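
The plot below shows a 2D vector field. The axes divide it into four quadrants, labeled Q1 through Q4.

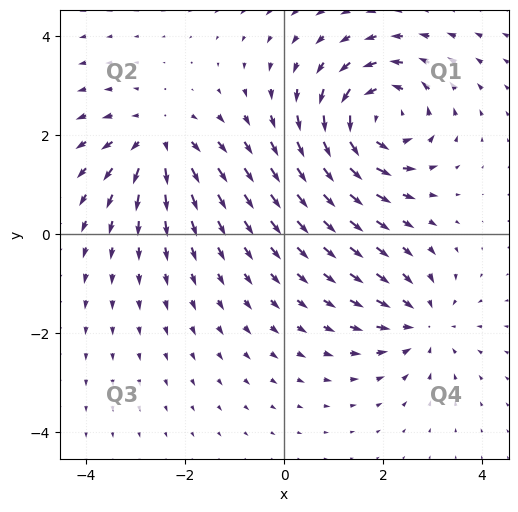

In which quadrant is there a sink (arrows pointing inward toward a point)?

Q4

The sink sits at approximately (2.8, -1.8), which lies in quadrant Q4. The divergence there is about -3, negative as expected for a sink.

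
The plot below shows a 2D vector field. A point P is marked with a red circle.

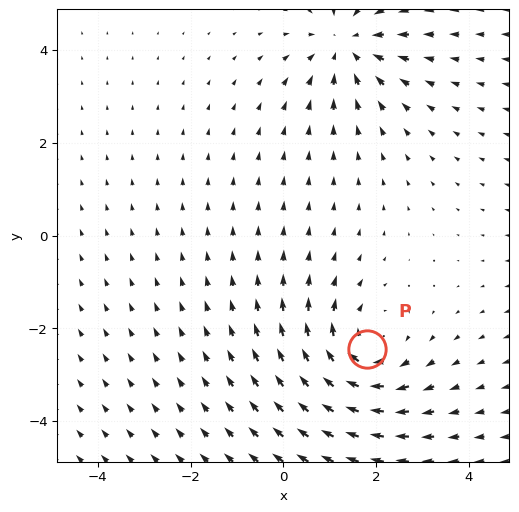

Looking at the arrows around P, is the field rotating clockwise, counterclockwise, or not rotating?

Near P at (1.8, -2.4) the arrows circulate clockwise. The curl (z-component) there is about -4; negative curl means clockwise rotation.

clockwise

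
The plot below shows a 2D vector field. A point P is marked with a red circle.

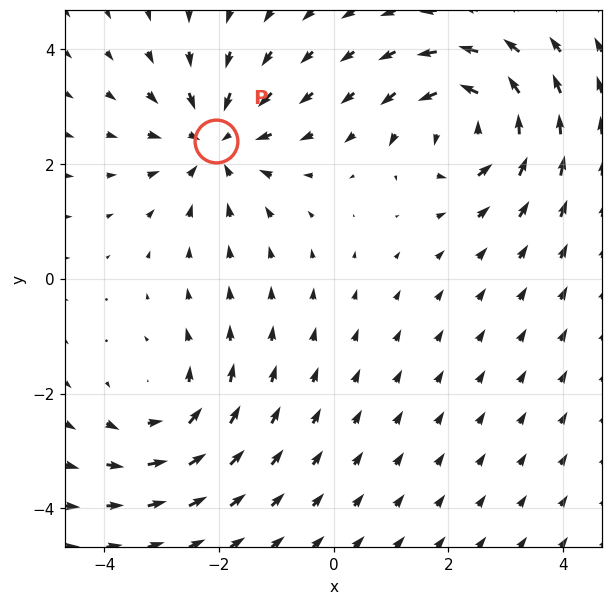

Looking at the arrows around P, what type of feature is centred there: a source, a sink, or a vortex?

At P (-2.1, 2.4) the arrows converge inward. Divergence about -3, curl ≈0 — negative divergence with near-zero curl is a sink.

sink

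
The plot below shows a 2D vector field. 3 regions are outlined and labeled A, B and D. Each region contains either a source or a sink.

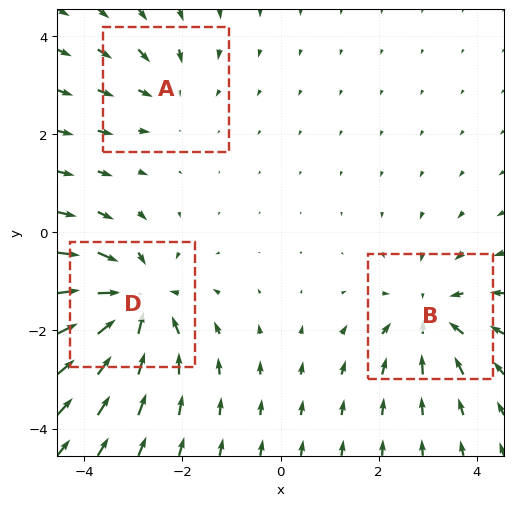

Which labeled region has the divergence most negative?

Divergence at each region's feature centre — A: about -2, B: about -3, D: about -5. Region D is most negative.

D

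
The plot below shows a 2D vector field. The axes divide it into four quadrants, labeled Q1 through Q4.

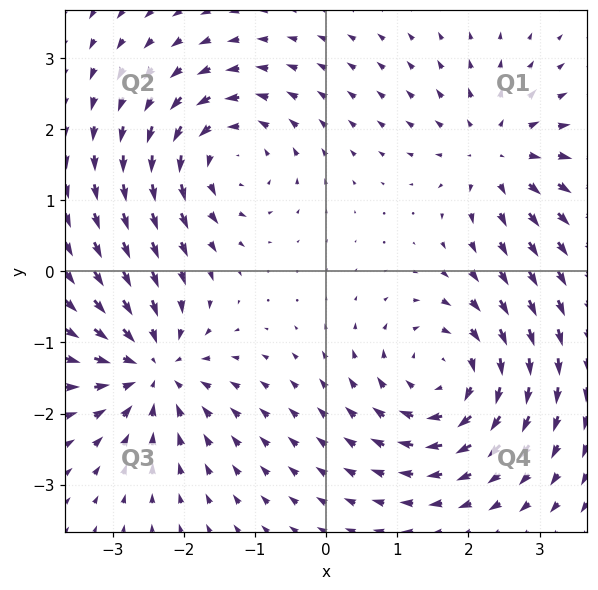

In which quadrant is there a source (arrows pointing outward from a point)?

The source sits at approximately (2.4, 1.7), which lies in quadrant Q1. The divergence there is about +4, positive as expected for a source.

Q1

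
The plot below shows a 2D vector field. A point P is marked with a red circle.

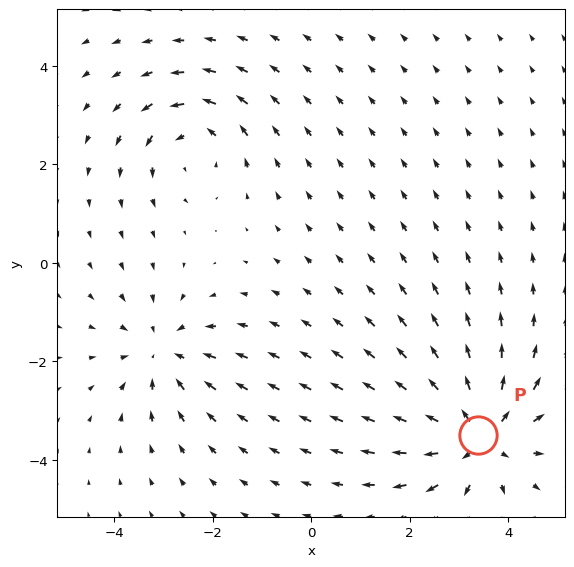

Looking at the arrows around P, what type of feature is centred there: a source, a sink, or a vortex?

At P (3.4, -3.5) the arrows spread outward. Divergence about +5, curl ≈0 — positive divergence with near-zero curl is a source.

source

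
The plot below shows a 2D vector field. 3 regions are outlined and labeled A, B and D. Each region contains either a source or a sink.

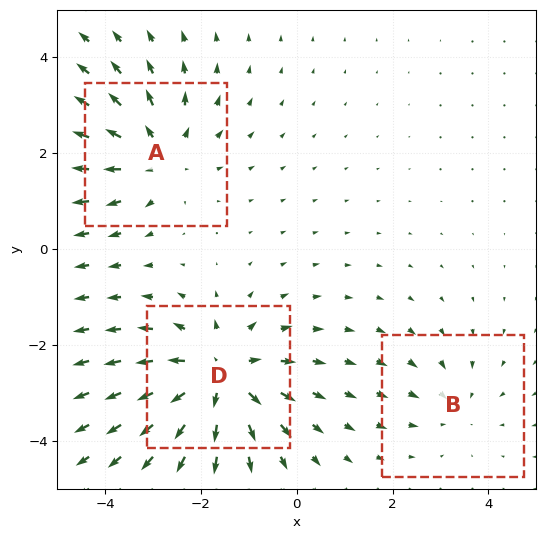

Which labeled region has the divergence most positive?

Divergence at each region's feature centre — A: about +3, B: about -2, D: about +4. Region D is most positive.

D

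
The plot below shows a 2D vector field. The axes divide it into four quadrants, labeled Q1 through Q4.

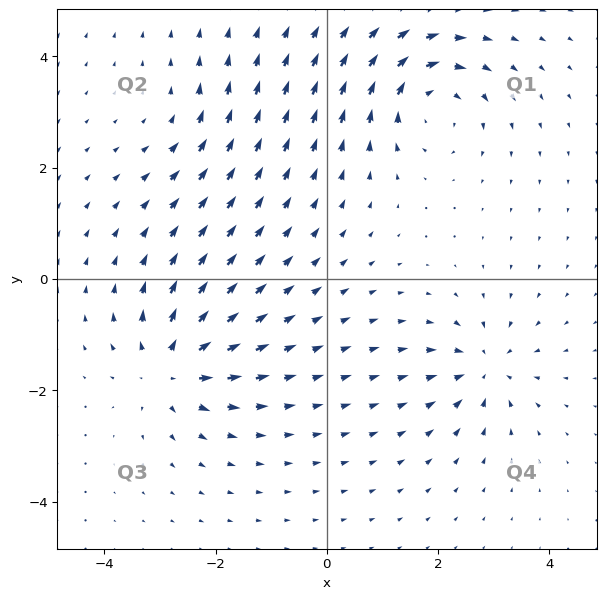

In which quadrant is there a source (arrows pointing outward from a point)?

Q3

The source sits at approximately (-2.8, -1.6), which lies in quadrant Q3. The divergence there is about +5, positive as expected for a source.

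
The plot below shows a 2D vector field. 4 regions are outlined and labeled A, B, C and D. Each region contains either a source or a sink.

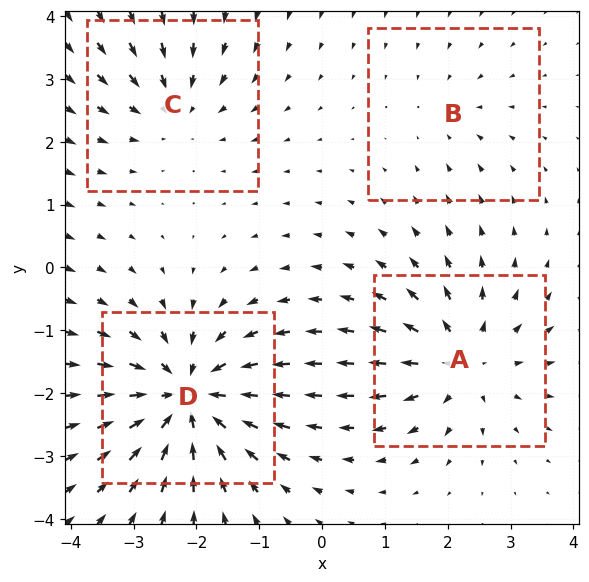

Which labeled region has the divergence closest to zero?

B

Divergence at each region's feature centre — A: about +5, B: about -2, C: about -4, D: about -7. Region B is closest to zero.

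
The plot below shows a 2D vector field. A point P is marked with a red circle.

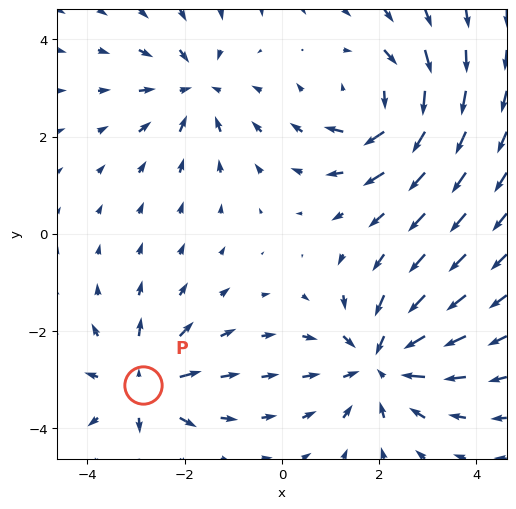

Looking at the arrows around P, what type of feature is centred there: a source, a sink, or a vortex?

source

At P (-2.8, -3.1) the arrows spread outward. Divergence about +5, curl ≈0 — positive divergence with near-zero curl is a source.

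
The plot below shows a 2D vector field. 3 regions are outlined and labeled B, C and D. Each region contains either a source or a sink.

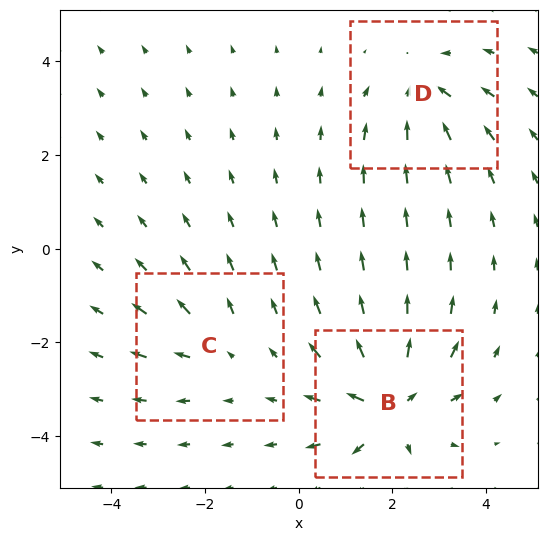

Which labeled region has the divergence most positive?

Divergence at each region's feature centre — B: about +6, C: about +2, D: about -4. Region B is most positive.

B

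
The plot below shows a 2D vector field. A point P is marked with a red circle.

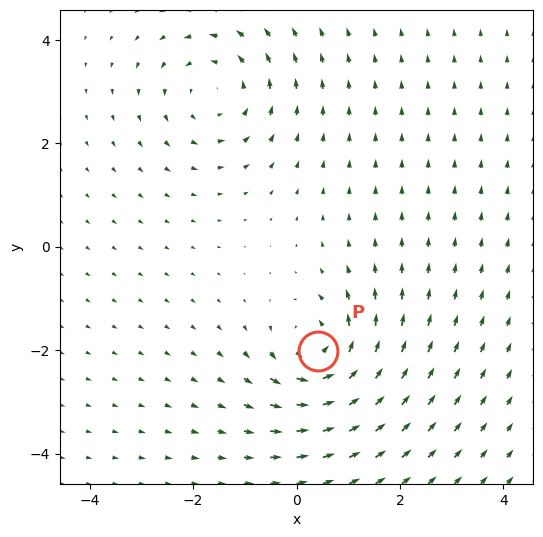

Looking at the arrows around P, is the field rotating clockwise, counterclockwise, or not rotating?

counterclockwise

Near P at (0.4, -2.0) the arrows circulate counterclockwise. The curl (z-component) there is about +7; positive curl means counterclockwise rotation.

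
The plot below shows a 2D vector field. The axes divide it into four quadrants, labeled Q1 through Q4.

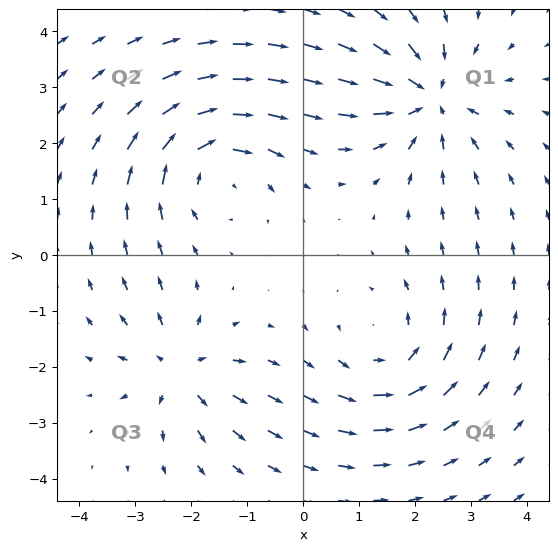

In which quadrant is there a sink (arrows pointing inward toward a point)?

The sink sits at approximately (2.3, 2.8), which lies in quadrant Q1. The divergence there is about -5, negative as expected for a sink.

Q1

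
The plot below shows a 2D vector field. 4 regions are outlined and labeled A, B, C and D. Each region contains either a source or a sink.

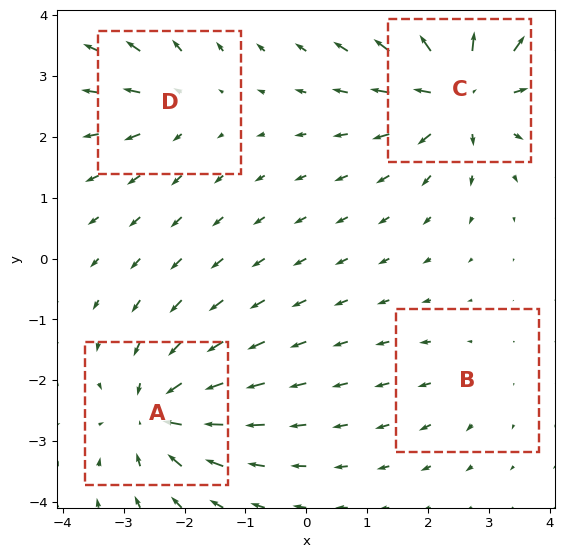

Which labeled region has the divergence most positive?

Divergence at each region's feature centre — A: about -6, B: about +2, C: about +8, D: about +4. Region C is most positive.

C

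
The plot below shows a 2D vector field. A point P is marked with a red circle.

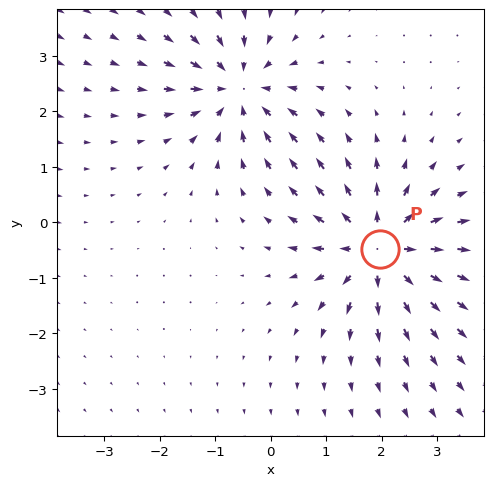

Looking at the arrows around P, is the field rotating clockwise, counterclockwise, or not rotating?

Near P at (2.0, -0.5) the arrows show no circulation. The curl there is ≈0.

not rotating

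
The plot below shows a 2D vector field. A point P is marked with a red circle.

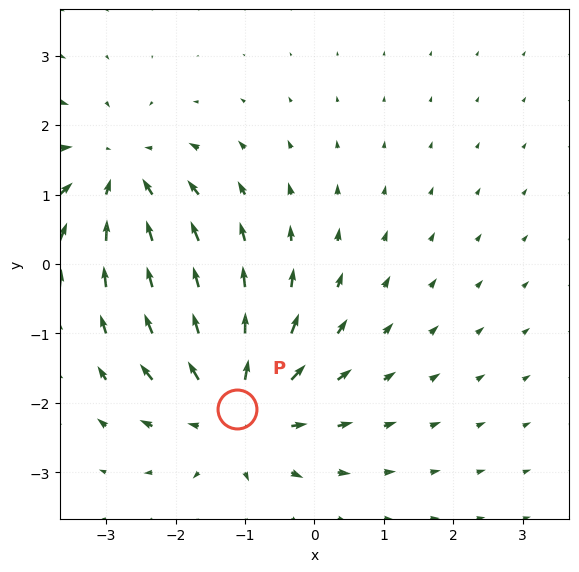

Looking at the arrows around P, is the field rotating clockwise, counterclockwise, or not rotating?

not rotating

Near P at (-1.1, -2.1) the arrows show no circulation. The curl there is ≈0.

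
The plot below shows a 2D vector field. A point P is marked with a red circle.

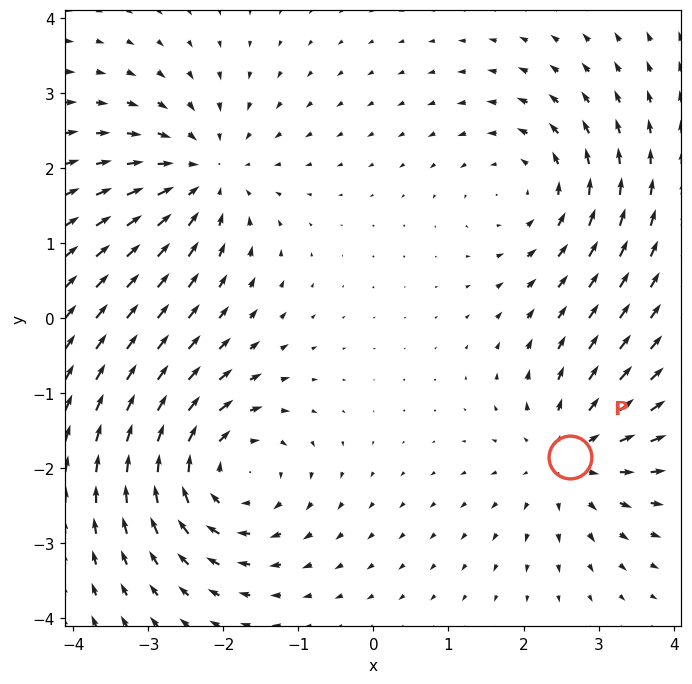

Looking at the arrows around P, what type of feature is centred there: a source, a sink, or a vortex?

source

At P (2.6, -1.8) the arrows spread outward. Divergence about +4, curl ≈0 — positive divergence with near-zero curl is a source.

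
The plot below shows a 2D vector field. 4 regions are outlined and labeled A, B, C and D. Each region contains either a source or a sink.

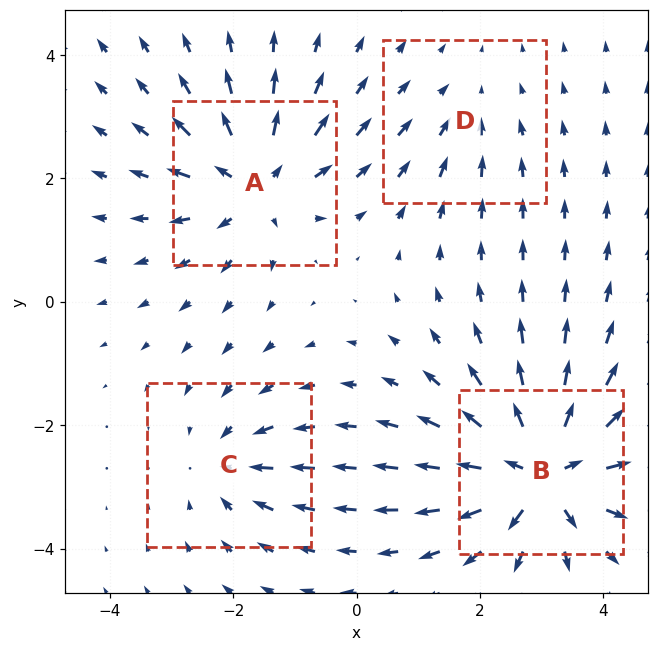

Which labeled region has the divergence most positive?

Divergence at each region's feature centre — A: about +6, B: about +8, C: about -4, D: about -2. Region B is most positive.

B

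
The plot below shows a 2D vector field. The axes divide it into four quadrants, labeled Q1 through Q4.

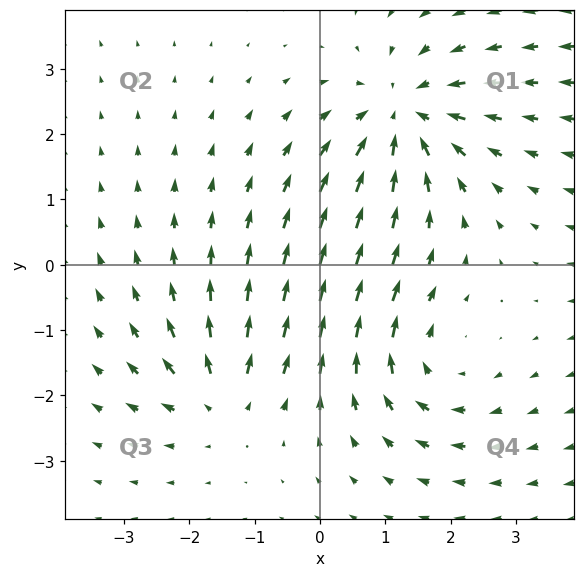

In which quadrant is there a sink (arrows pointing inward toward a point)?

Q1

The sink sits at approximately (1.3, 2.3), which lies in quadrant Q1. The divergence there is about -5, negative as expected for a sink.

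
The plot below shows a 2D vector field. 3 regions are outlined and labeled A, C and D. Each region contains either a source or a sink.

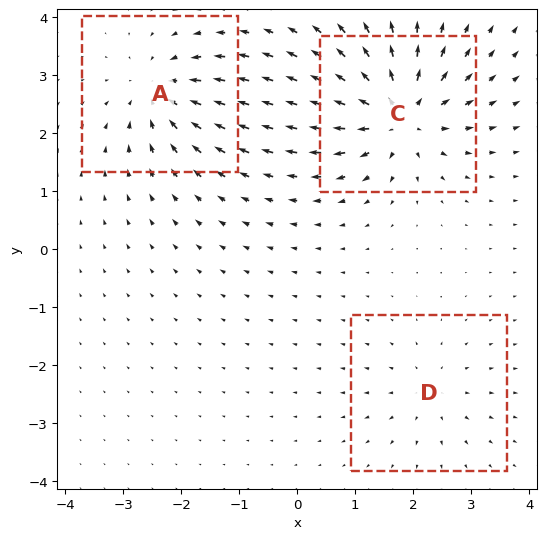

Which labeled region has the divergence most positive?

C

Divergence at each region's feature centre — A: about -4, C: about +6, D: about +3. Region C is most positive.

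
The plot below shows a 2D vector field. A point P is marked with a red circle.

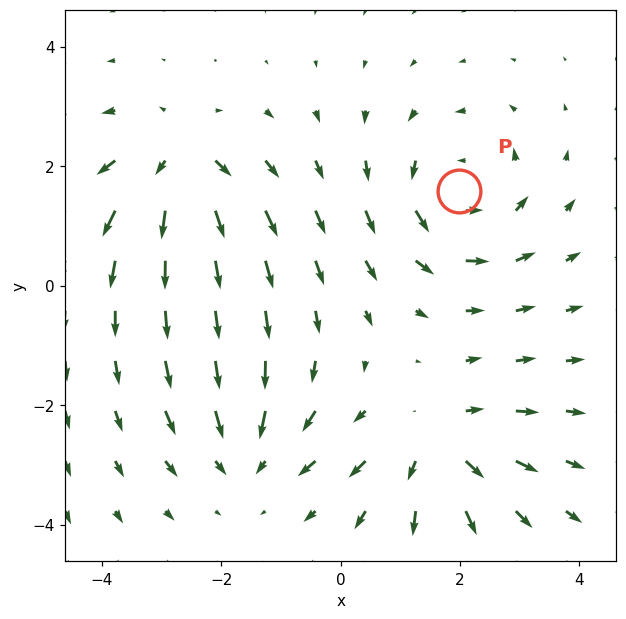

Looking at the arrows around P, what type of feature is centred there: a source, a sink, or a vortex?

vortex

At P (2.0, 1.6) the arrows circulate counterclockwise. Divergence ≈0, curl about +4 — near-zero divergence with nonzero curl is a vortex.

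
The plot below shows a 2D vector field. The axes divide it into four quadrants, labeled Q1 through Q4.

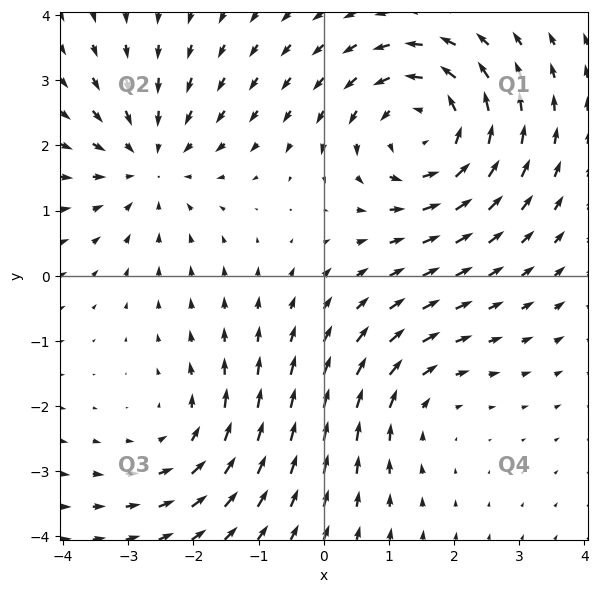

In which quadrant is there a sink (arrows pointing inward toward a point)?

The sink sits at approximately (-2.7, 1.7), which lies in quadrant Q2. The divergence there is about -3, negative as expected for a sink.

Q2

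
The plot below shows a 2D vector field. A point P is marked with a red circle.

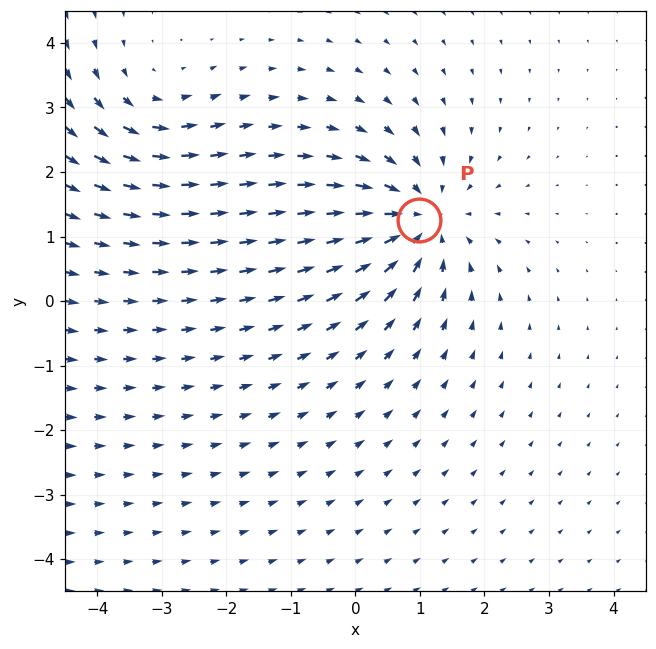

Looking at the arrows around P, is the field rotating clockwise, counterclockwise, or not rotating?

Near P at (1.0, 1.2) the arrows show no circulation. The curl there is ≈0.

not rotating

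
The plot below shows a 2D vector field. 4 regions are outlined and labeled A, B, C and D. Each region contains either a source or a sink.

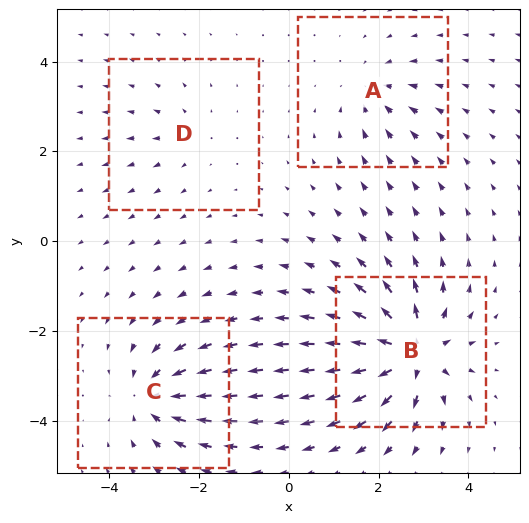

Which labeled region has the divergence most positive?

B

Divergence at each region's feature centre — A: about -4, B: about +9, C: about -6, D: about +2. Region B is most positive.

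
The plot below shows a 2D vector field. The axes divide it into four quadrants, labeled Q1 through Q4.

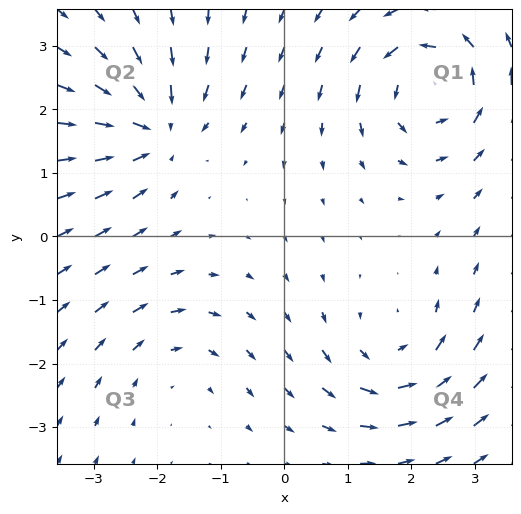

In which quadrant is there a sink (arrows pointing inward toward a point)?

Q2

The sink sits at approximately (-2.0, 1.7), which lies in quadrant Q2. The divergence there is about -5, negative as expected for a sink.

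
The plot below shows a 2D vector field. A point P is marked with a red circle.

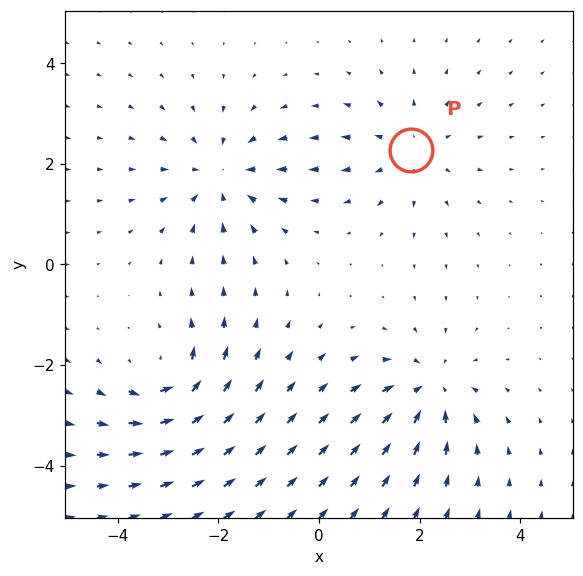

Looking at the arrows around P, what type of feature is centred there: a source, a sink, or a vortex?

At P (1.8, 2.3) the arrows spread outward. Divergence about +3, curl ≈0 — positive divergence with near-zero curl is a source.

source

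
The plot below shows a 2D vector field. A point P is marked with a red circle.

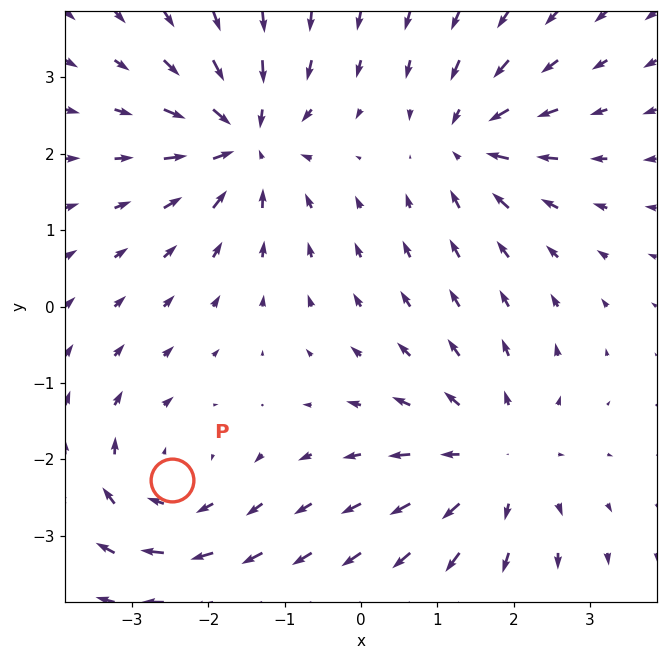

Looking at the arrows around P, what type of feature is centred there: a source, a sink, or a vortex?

At P (-2.5, -2.3) the arrows circulate clockwise. Divergence ≈0, curl about -4 — near-zero divergence with nonzero curl is a vortex.

vortex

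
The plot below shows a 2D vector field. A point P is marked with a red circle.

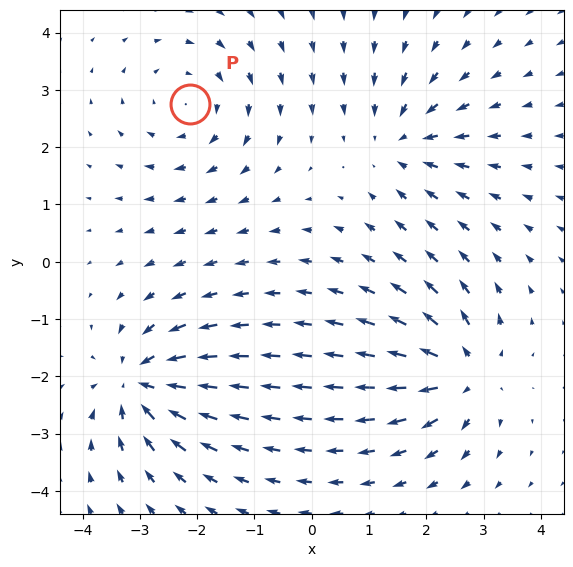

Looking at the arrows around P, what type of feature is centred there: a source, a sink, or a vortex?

vortex

At P (-2.1, 2.8) the arrows circulate clockwise. Divergence ≈0, curl about -4 — near-zero divergence with nonzero curl is a vortex.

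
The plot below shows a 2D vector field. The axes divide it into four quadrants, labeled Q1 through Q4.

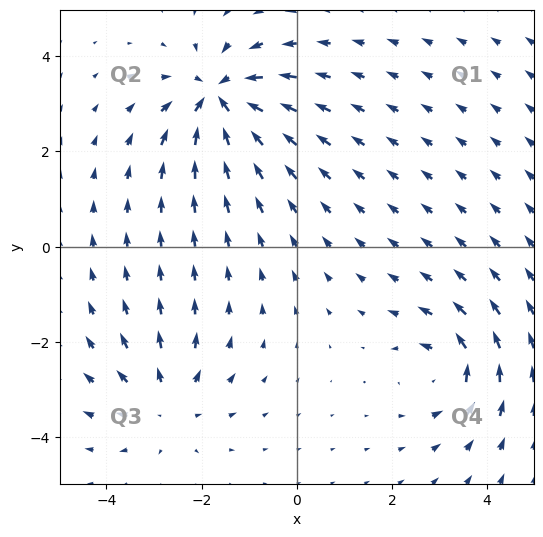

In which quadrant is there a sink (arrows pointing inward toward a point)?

The sink sits at approximately (-1.6, 3.1), which lies in quadrant Q2. The divergence there is about -5, negative as expected for a sink.

Q2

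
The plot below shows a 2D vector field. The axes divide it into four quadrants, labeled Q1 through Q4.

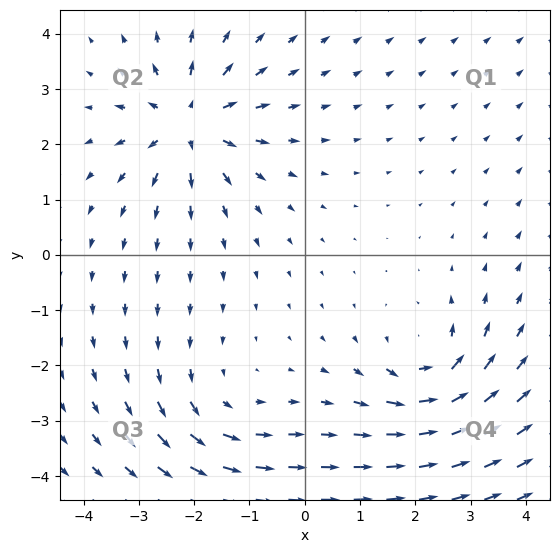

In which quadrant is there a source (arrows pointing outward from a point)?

Q2

The source sits at approximately (-2.1, 2.4), which lies in quadrant Q2. The divergence there is about +4, positive as expected for a source.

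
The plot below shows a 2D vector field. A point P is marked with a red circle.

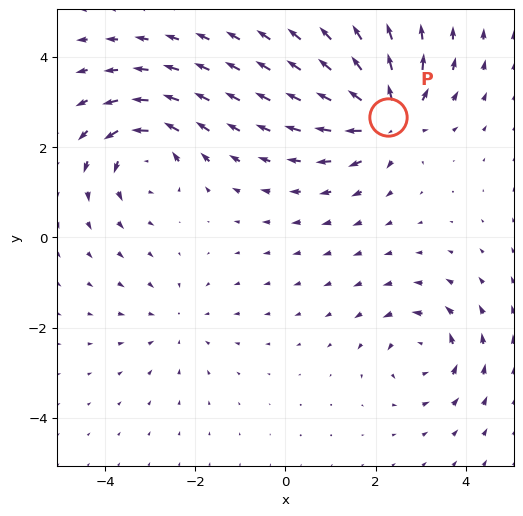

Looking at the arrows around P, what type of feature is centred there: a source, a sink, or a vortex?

source

At P (2.3, 2.7) the arrows spread outward. Divergence about +6, curl ≈0 — positive divergence with near-zero curl is a source.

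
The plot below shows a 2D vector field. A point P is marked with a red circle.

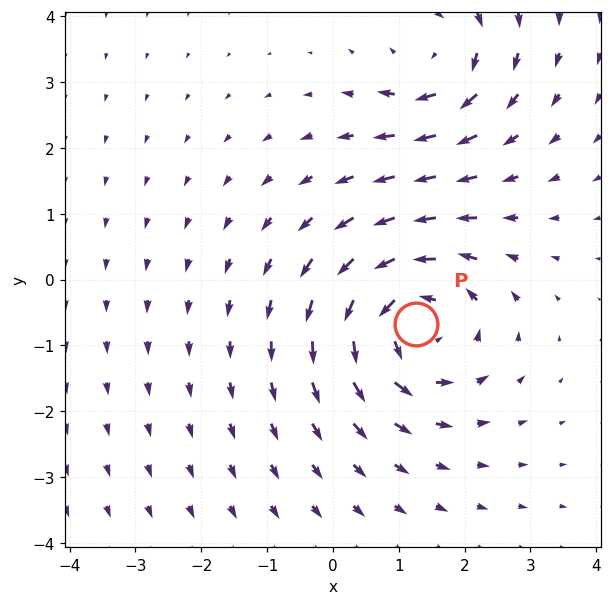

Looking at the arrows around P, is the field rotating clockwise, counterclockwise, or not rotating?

counterclockwise

Near P at (1.3, -0.7) the arrows circulate counterclockwise. The curl (z-component) there is about +5; positive curl means counterclockwise rotation.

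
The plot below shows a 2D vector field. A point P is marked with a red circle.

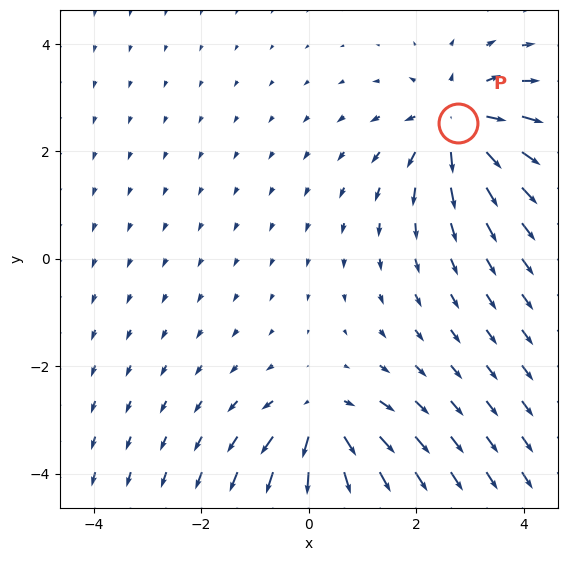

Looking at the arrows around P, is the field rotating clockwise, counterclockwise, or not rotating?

not rotating

Near P at (2.8, 2.5) the arrows show no circulation. The curl there is ≈0.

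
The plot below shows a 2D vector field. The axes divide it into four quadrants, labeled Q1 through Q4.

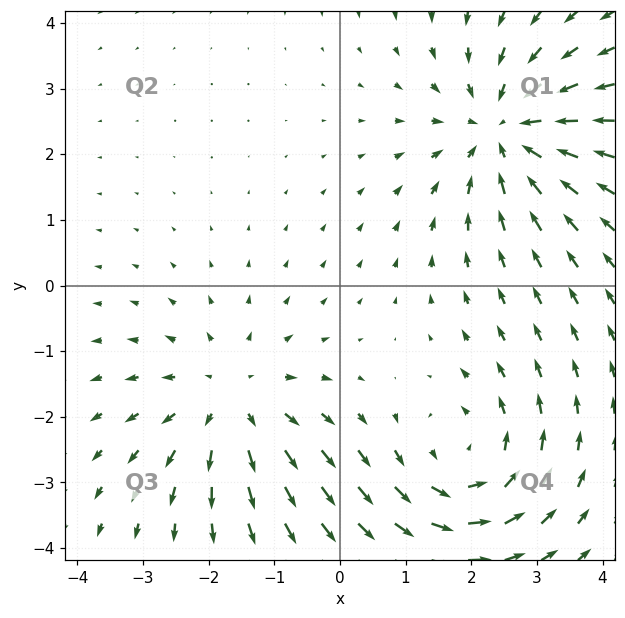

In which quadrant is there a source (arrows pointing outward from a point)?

Q3

The source sits at approximately (-1.7, -1.8), which lies in quadrant Q3. The divergence there is about +3, positive as expected for a source.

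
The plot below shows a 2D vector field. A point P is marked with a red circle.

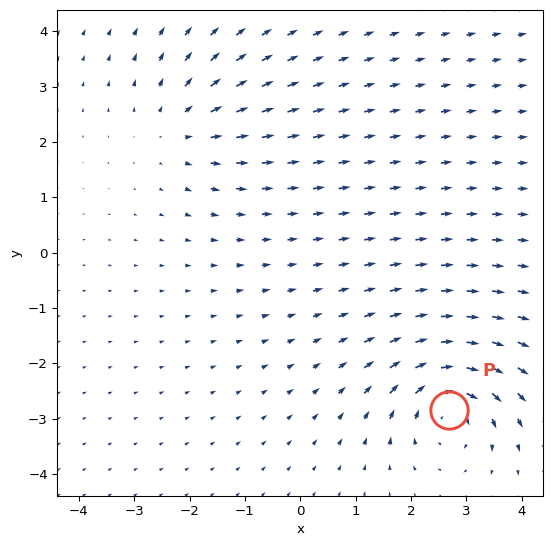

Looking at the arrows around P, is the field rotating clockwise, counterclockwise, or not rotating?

clockwise

Near P at (2.7, -2.8) the arrows circulate clockwise. The curl (z-component) there is about -5; negative curl means clockwise rotation.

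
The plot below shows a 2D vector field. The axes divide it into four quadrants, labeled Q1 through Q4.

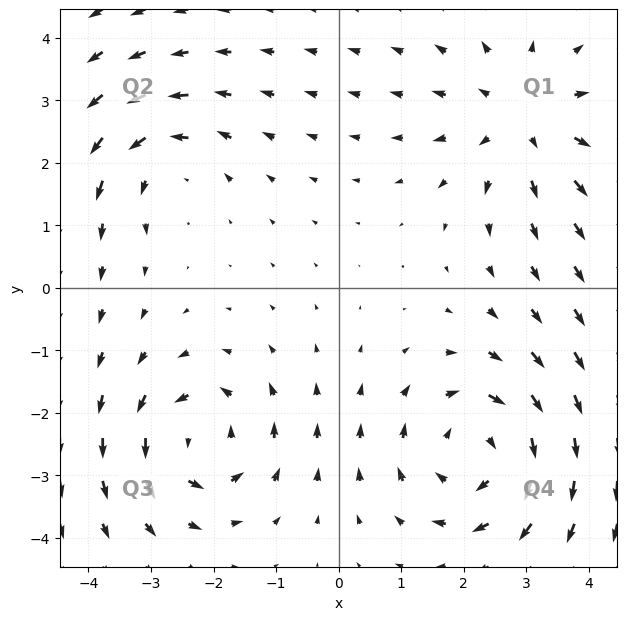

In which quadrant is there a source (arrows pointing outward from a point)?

Q1

The source sits at approximately (3.0, 2.7), which lies in quadrant Q1. The divergence there is about +3, positive as expected for a source.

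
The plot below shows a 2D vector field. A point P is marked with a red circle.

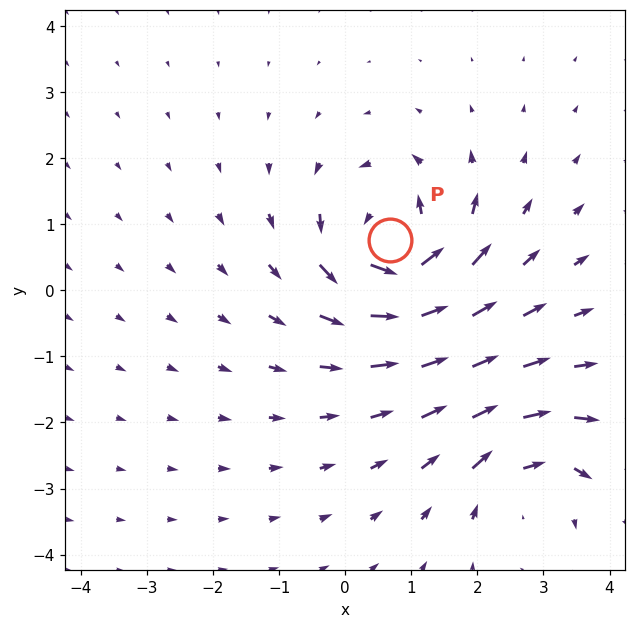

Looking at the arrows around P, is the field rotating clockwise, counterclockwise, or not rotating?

Near P at (0.7, 0.8) the arrows circulate counterclockwise. The curl (z-component) there is about +7; positive curl means counterclockwise rotation.

counterclockwise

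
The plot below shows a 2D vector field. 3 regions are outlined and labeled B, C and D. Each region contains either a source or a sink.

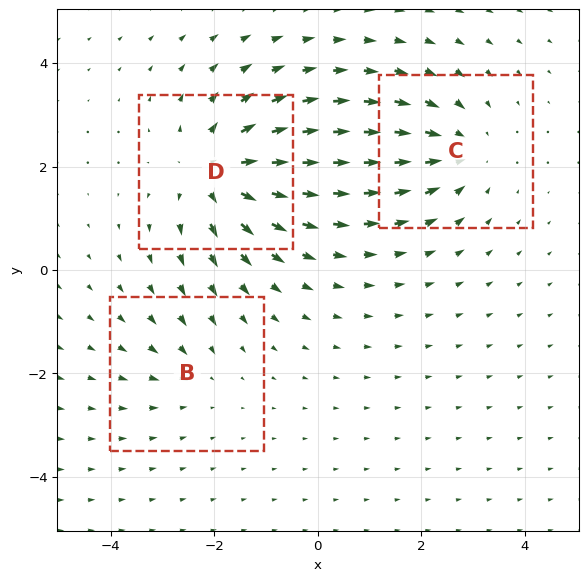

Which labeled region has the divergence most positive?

Divergence at each region's feature centre — B: about -2, C: about -3, D: about +5. Region D is most positive.

D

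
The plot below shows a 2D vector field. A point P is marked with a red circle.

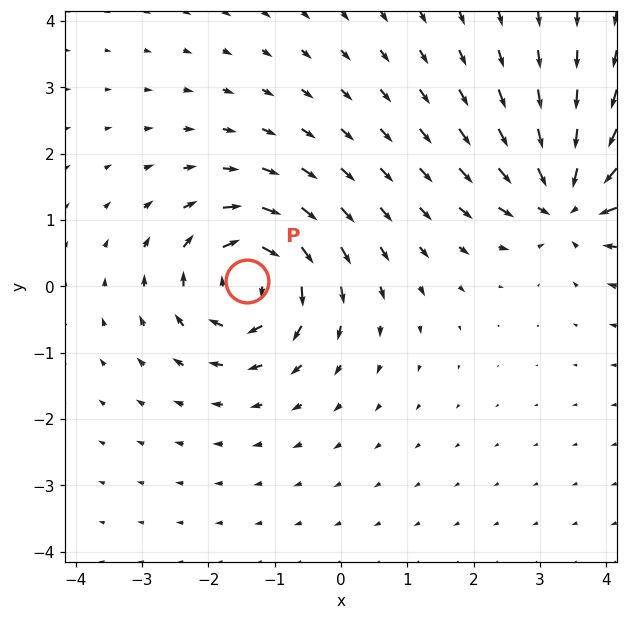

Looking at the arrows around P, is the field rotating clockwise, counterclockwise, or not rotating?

clockwise

Near P at (-1.4, 0.1) the arrows circulate clockwise. The curl (z-component) there is about -5; negative curl means clockwise rotation.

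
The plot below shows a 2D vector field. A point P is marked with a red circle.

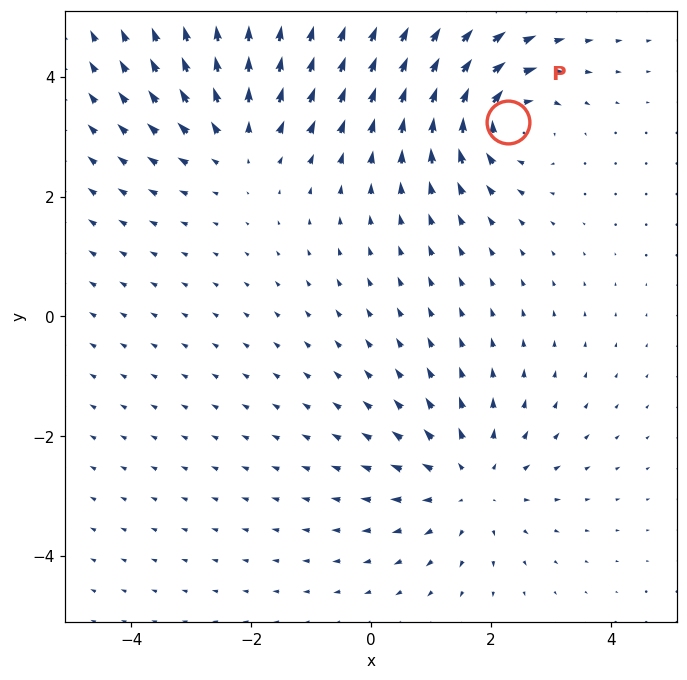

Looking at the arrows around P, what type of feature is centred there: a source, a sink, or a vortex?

vortex

At P (2.3, 3.2) the arrows circulate clockwise. Divergence ≈0, curl about -5 — near-zero divergence with nonzero curl is a vortex.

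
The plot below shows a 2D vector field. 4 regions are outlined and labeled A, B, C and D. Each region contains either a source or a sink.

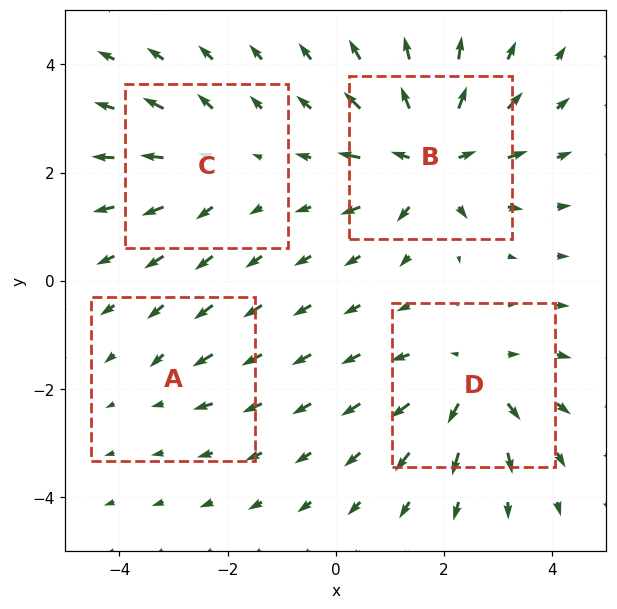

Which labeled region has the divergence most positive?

B

Divergence at each region's feature centre — A: about -2, B: about +8, C: about +4, D: about +6. Region B is most positive.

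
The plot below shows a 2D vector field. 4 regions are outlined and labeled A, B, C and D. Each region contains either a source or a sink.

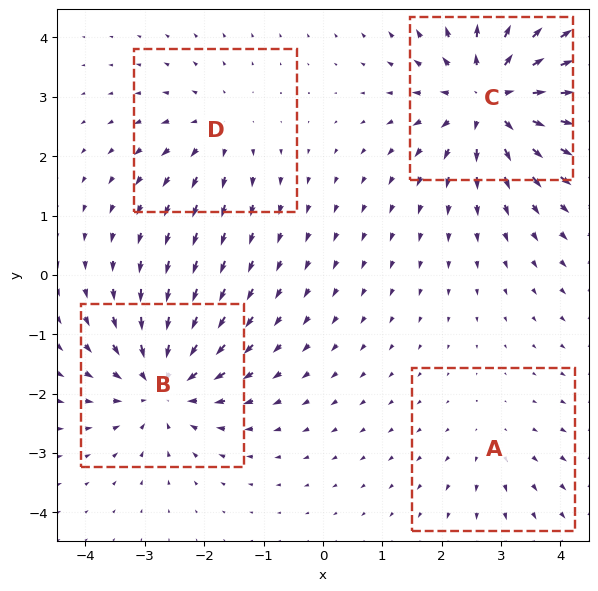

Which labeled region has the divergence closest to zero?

Divergence at each region's feature centre — A: about +2, B: about -6, C: about +7, D: about +3. Region A is closest to zero.

A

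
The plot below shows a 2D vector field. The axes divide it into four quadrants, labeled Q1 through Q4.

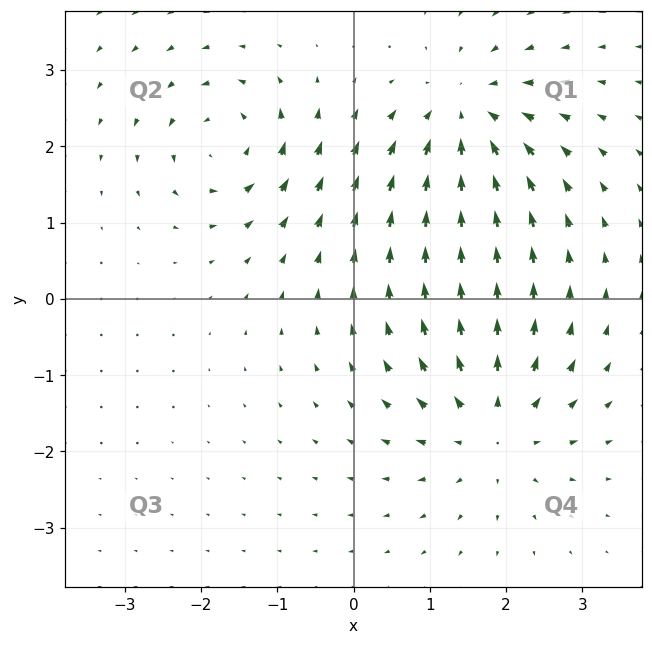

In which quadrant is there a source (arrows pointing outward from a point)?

The source sits at approximately (1.8, -1.7), which lies in quadrant Q4. The divergence there is about +3, positive as expected for a source.

Q4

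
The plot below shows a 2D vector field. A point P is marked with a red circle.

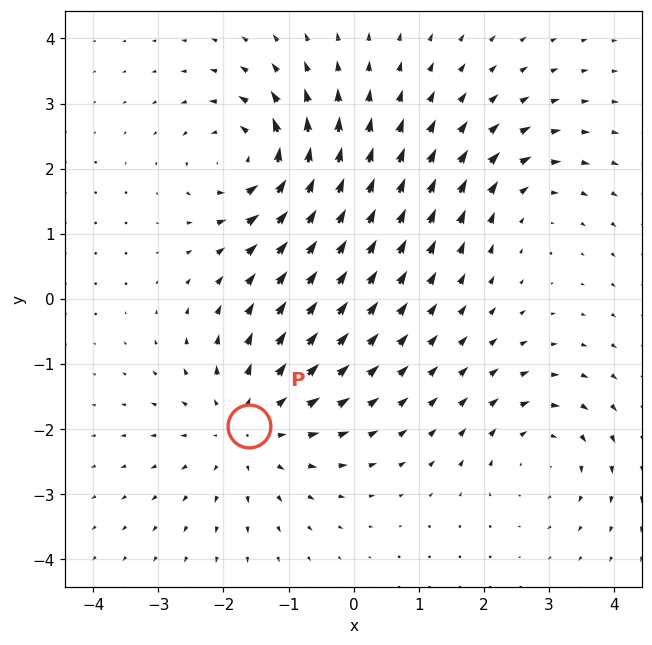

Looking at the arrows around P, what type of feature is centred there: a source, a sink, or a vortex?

source

At P (-1.6, -1.9) the arrows spread outward. Divergence about +4, curl ≈0 — positive divergence with near-zero curl is a source.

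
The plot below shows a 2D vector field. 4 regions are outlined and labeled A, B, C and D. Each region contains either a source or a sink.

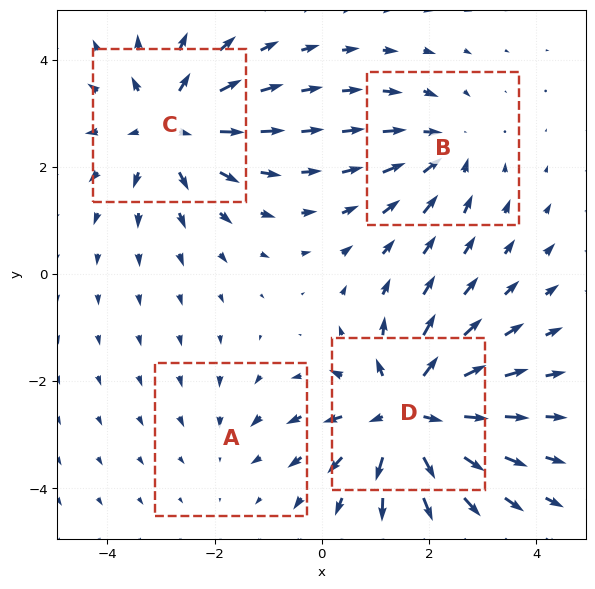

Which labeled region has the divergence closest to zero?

Divergence at each region's feature centre — A: about -2, B: about -3, C: about +5, D: about +7. Region A is closest to zero.

A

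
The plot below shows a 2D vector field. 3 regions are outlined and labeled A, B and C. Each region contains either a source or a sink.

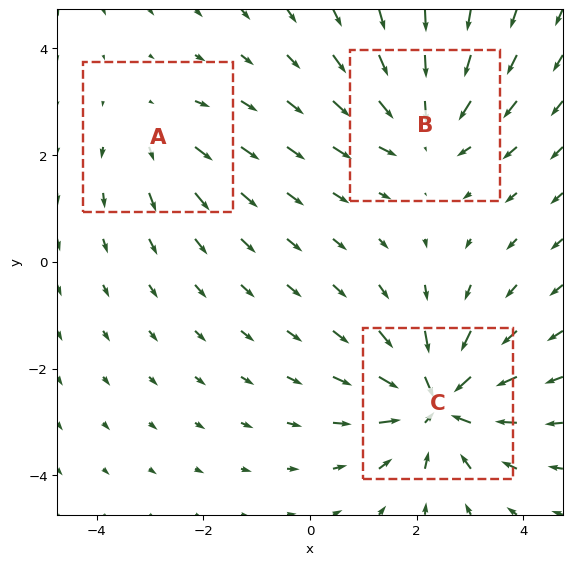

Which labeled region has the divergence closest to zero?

Divergence at each region's feature centre — A: about +2, B: about -3, C: about -5. Region A is closest to zero.

A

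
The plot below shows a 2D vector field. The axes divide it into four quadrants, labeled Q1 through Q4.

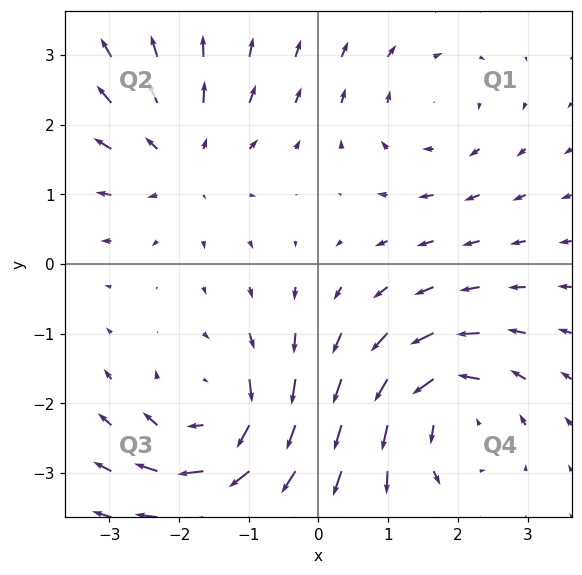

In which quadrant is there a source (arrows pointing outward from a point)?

Q2

The source sits at approximately (-2.0, 1.5), which lies in quadrant Q2. The divergence there is about +3, positive as expected for a source.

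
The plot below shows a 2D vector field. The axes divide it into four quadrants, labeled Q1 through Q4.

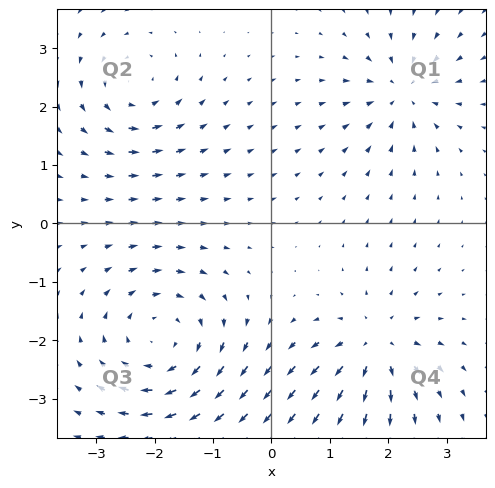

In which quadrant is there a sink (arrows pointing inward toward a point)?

The sink sits at approximately (2.2, 2.3), which lies in quadrant Q1. The divergence there is about -4, negative as expected for a sink.

Q1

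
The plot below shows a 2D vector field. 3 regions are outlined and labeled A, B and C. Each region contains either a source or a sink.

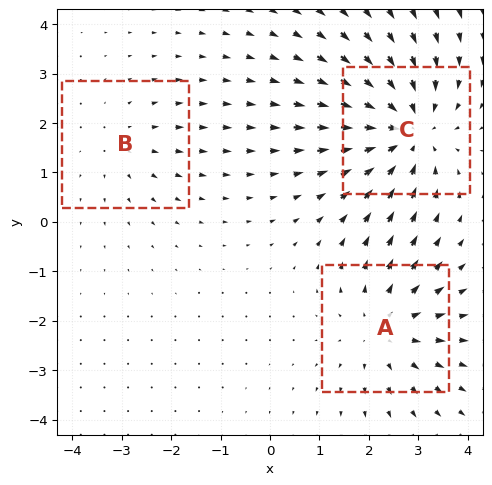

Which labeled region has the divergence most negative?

C

Divergence at each region's feature centre — A: about +3, B: about +2, C: about -4. Region C is most negative.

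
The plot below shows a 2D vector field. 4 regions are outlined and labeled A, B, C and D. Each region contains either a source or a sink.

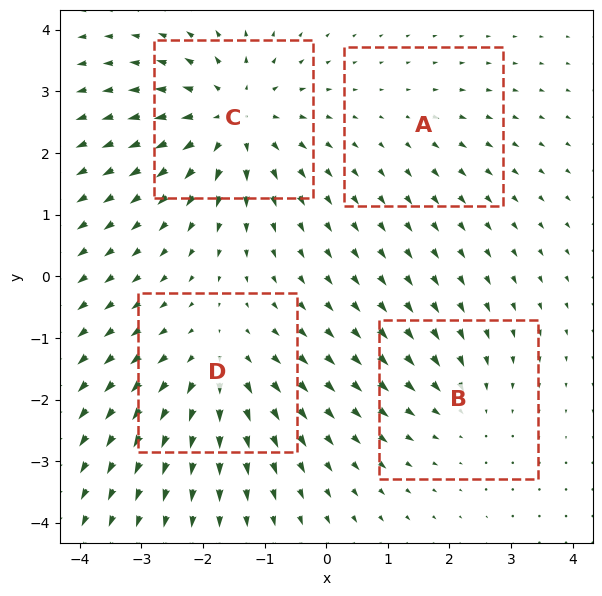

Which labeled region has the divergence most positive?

C

Divergence at each region's feature centre — A: about +2, B: about -3, C: about +7, D: about +5. Region C is most positive.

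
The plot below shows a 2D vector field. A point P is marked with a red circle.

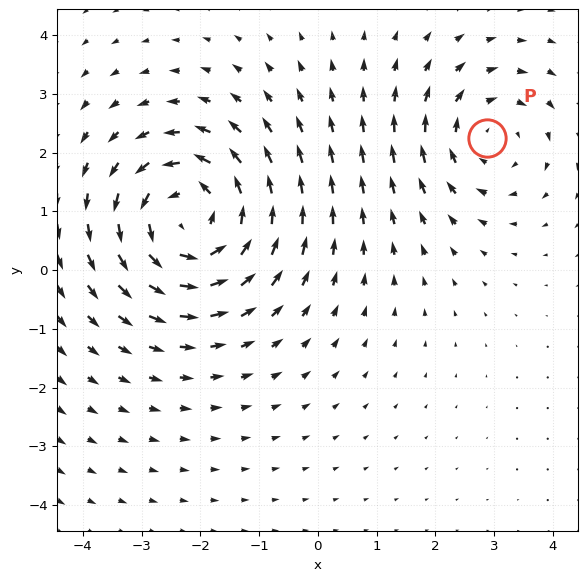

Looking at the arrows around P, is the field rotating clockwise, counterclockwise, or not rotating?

clockwise

Near P at (2.9, 2.2) the arrows circulate clockwise. The curl (z-component) there is about -3; negative curl means clockwise rotation.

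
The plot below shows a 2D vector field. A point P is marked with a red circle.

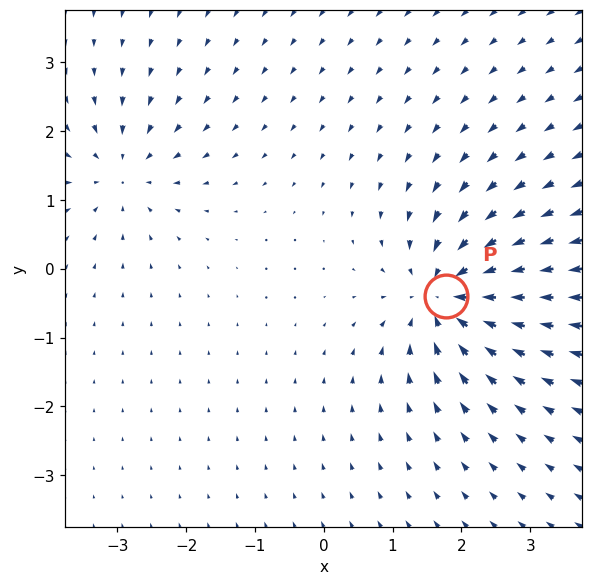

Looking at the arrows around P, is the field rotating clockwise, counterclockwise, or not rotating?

not rotating

Near P at (1.8, -0.4) the arrows show no circulation. The curl there is ≈0.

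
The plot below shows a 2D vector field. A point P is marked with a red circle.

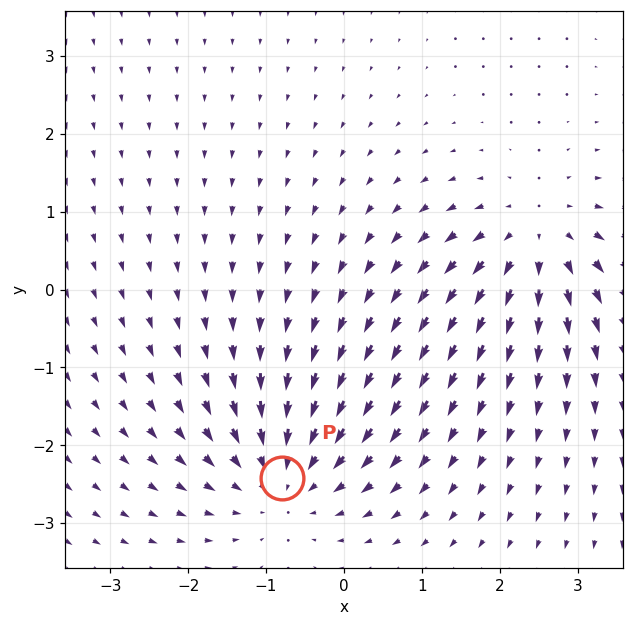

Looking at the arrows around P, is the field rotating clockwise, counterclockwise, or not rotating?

Near P at (-0.8, -2.4) the arrows show no circulation. The curl there is ≈0.

not rotating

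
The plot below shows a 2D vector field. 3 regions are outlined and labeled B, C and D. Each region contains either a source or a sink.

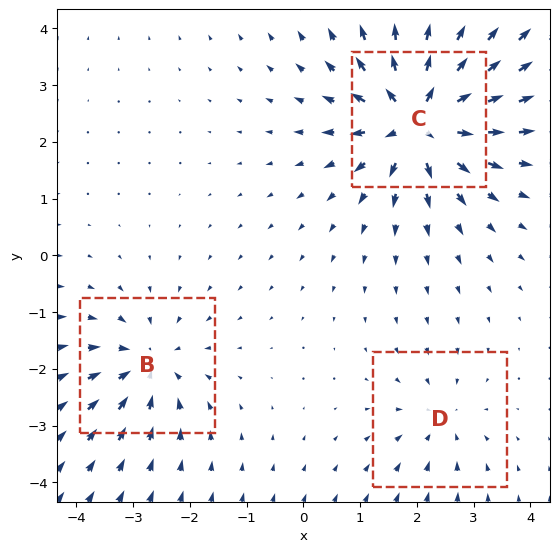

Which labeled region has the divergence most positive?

Divergence at each region's feature centre — B: about -4, C: about +7, D: about -3. Region C is most positive.

C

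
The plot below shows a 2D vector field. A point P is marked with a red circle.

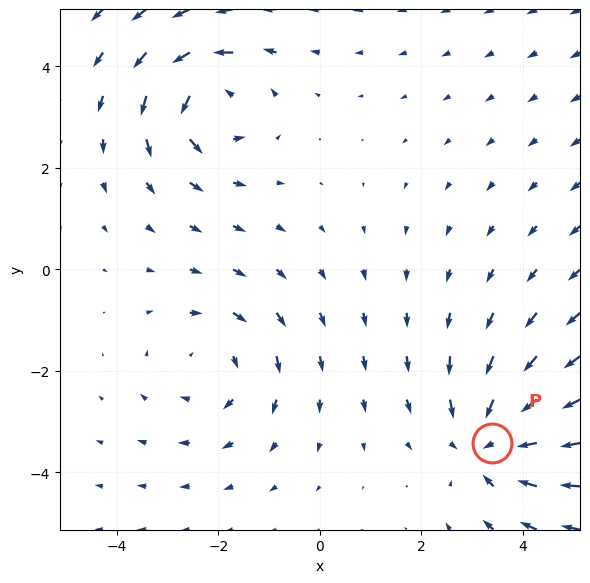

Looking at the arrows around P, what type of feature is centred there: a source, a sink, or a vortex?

At P (3.4, -3.4) the arrows converge inward. Divergence about -4, curl ≈0 — negative divergence with near-zero curl is a sink.

sink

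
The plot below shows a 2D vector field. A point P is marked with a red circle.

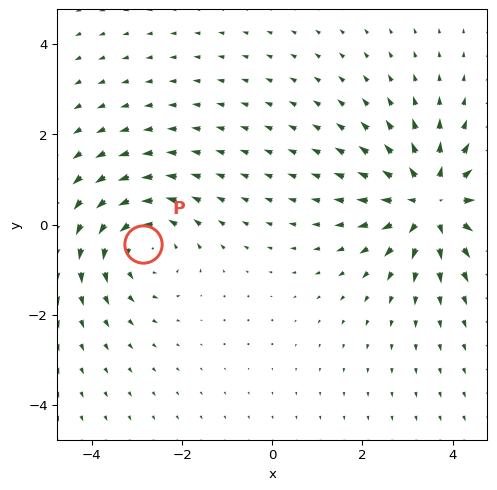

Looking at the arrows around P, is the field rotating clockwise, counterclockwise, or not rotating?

counterclockwise

Near P at (-2.9, -0.4) the arrows circulate counterclockwise. The curl (z-component) there is about +3; positive curl means counterclockwise rotation.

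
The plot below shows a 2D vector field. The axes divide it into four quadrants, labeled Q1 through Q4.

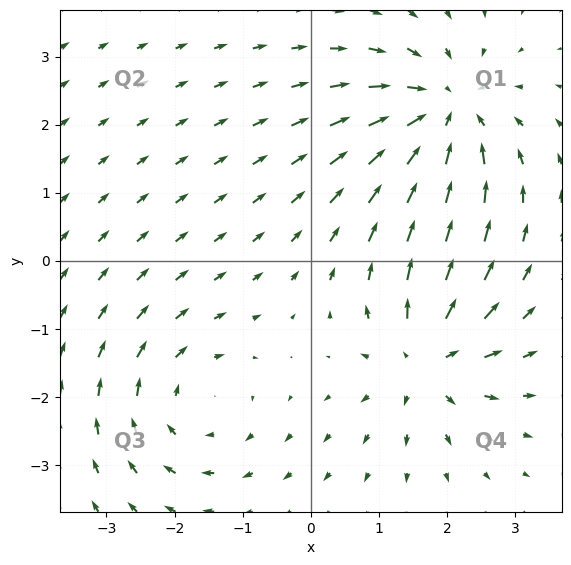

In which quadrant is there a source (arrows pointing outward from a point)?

The source sits at approximately (1.7, -1.5), which lies in quadrant Q4. The divergence there is about +5, positive as expected for a source.

Q4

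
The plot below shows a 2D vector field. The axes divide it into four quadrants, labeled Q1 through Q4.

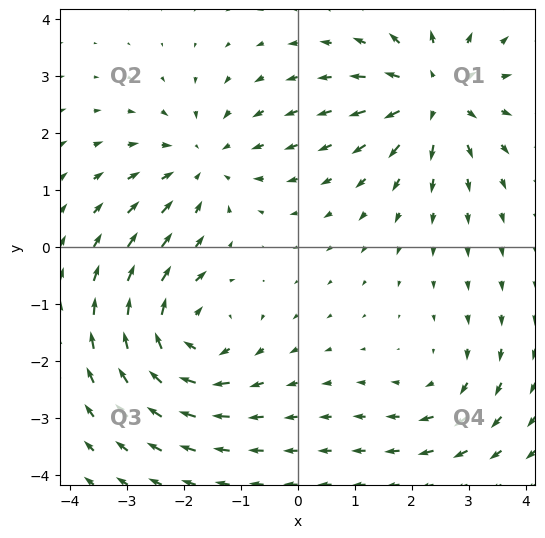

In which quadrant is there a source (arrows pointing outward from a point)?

The source sits at approximately (2.4, 2.7), which lies in quadrant Q1. The divergence there is about +5, positive as expected for a source.

Q1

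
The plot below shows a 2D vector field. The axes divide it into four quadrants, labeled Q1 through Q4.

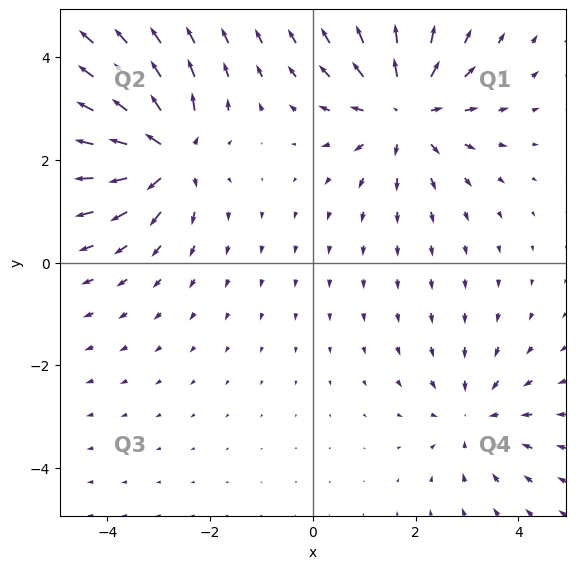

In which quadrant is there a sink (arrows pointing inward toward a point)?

Q4

The sink sits at approximately (3.2, -3.0), which lies in quadrant Q4. The divergence there is about -3, negative as expected for a sink.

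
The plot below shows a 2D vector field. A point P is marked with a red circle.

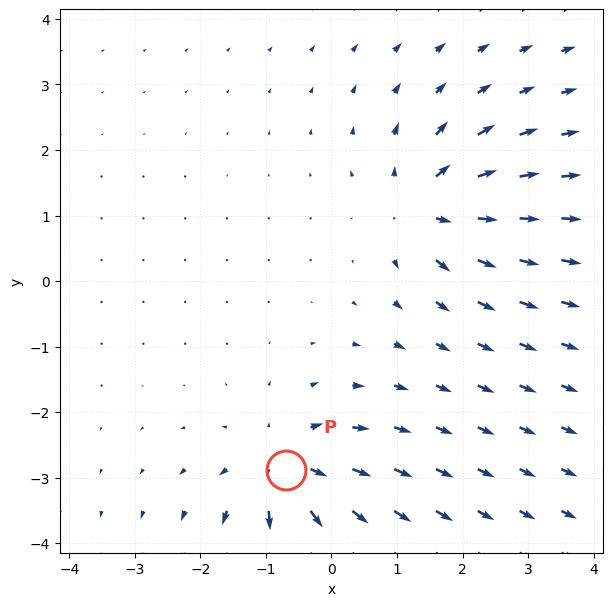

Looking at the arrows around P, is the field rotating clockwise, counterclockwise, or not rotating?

Near P at (-0.7, -2.9) the arrows show no circulation. The curl there is ≈0.

not rotating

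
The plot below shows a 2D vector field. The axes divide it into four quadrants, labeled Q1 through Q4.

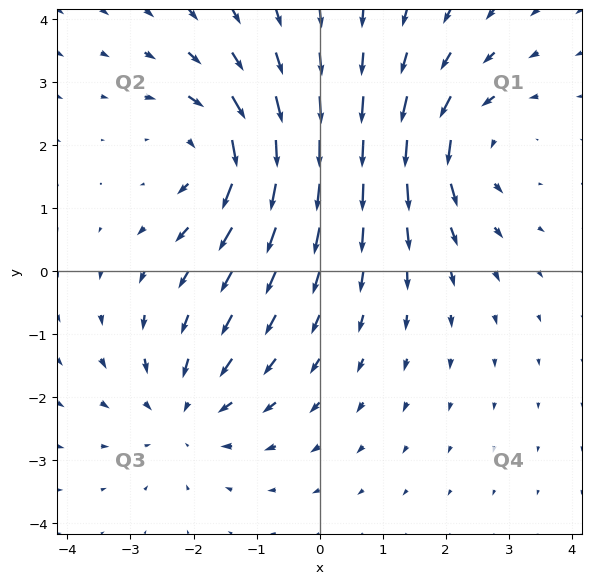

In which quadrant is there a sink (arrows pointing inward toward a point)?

Q3

The sink sits at approximately (-2.1, -2.2), which lies in quadrant Q3. The divergence there is about -3, negative as expected for a sink.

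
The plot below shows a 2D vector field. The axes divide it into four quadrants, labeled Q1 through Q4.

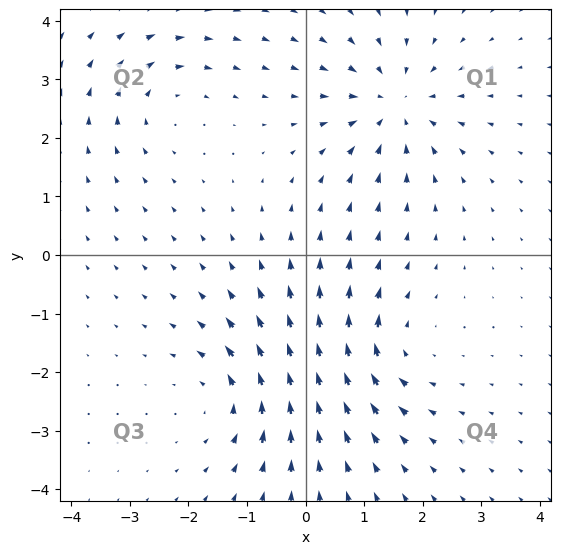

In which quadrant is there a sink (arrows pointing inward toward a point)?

The sink sits at approximately (1.5, 2.6), which lies in quadrant Q1. The divergence there is about -4, negative as expected for a sink.

Q1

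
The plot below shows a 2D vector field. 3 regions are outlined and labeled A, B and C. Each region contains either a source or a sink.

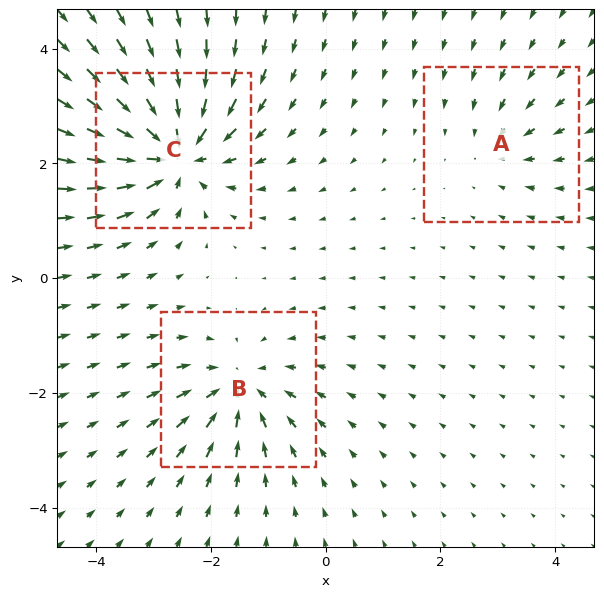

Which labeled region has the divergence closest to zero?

Divergence at each region's feature centre — A: about -2, B: about -4, C: about -7. Region A is closest to zero.

A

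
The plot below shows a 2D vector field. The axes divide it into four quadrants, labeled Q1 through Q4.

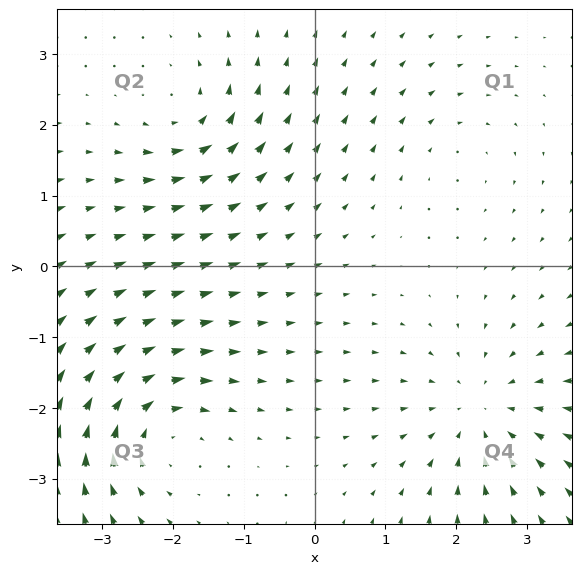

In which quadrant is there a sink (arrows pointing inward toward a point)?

Q4

The sink sits at approximately (2.4, -2.1), which lies in quadrant Q4. The divergence there is about -4, negative as expected for a sink.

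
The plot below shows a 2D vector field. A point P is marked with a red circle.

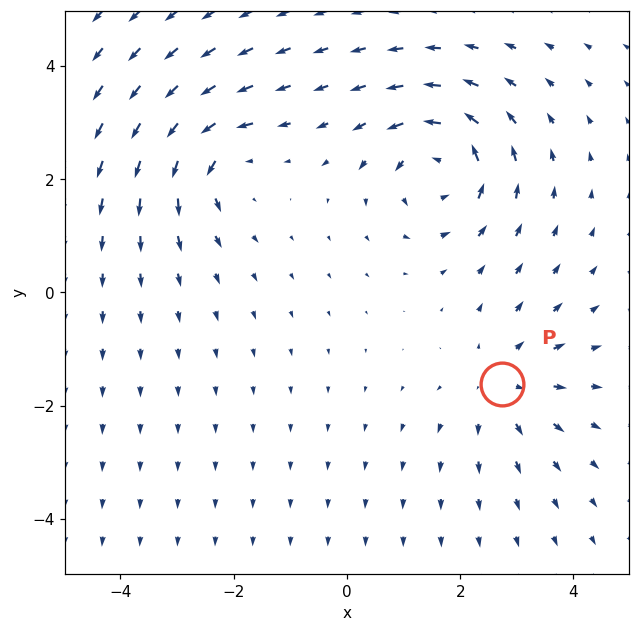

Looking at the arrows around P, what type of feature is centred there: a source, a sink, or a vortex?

source

At P (2.7, -1.6) the arrows spread outward. Divergence about +3, curl ≈0 — positive divergence with near-zero curl is a source.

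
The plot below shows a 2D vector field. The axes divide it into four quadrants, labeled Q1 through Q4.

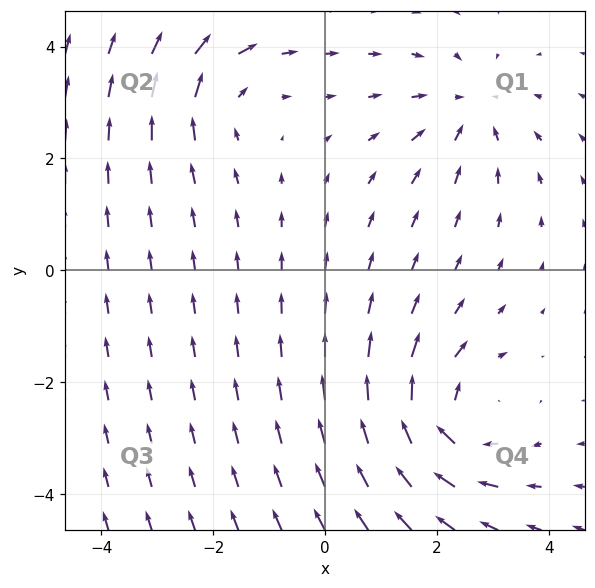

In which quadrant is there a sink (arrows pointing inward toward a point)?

Q1

The sink sits at approximately (2.6, 2.9), which lies in quadrant Q1. The divergence there is about -3, negative as expected for a sink.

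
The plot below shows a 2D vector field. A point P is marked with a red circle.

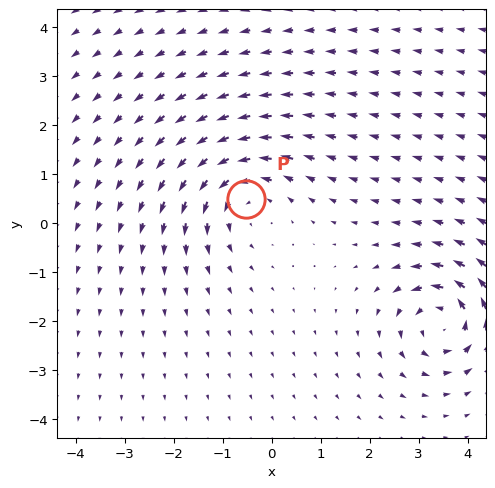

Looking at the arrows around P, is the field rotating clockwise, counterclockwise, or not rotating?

Near P at (-0.5, 0.5) the arrows circulate counterclockwise. The curl (z-component) there is about +4; positive curl means counterclockwise rotation.

counterclockwise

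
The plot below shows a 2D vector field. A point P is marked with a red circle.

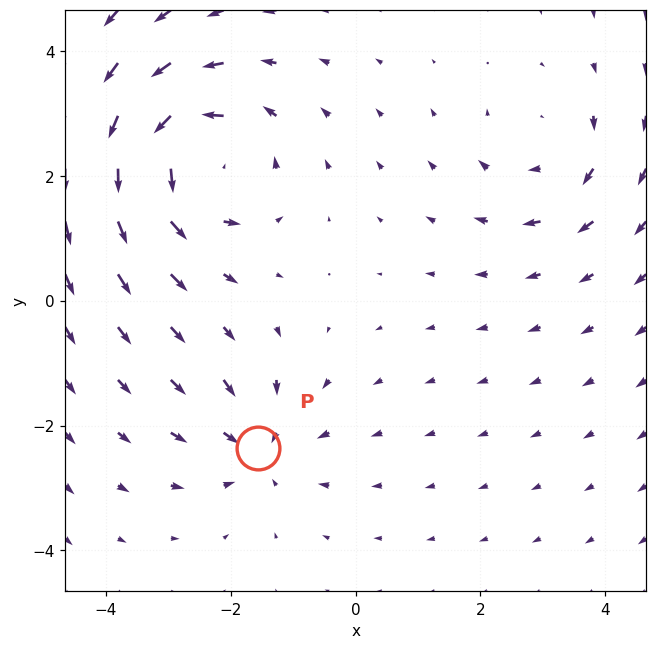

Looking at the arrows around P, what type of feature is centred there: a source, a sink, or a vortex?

At P (-1.6, -2.4) the arrows converge inward. Divergence about -3, curl ≈0 — negative divergence with near-zero curl is a sink.

sink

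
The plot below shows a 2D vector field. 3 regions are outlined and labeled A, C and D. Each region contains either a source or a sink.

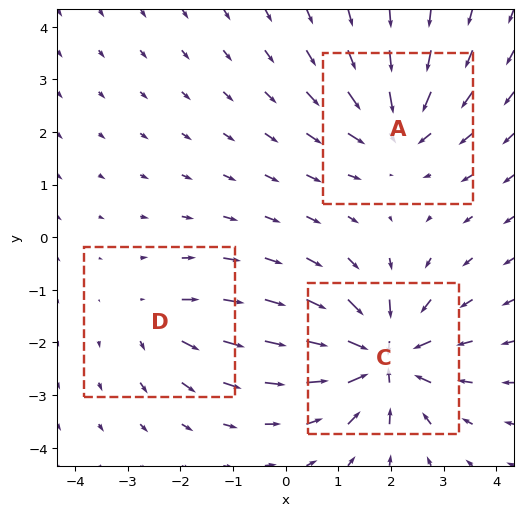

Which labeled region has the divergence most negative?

Divergence at each region's feature centre — A: about -4, C: about -6, D: about +2. Region C is most negative.

C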